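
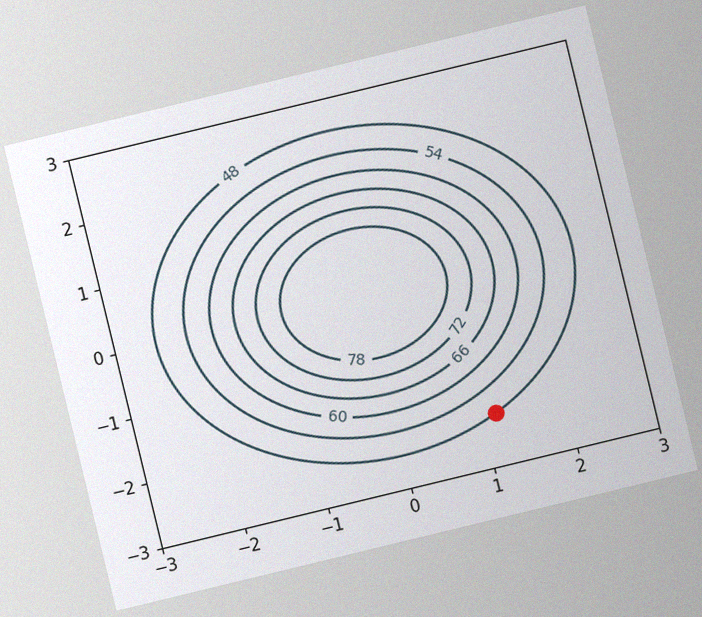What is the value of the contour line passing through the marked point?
The chart is tilted about 14° counter-clockwise, with some photo noise. The marked point sits on the contour labelled 48.

48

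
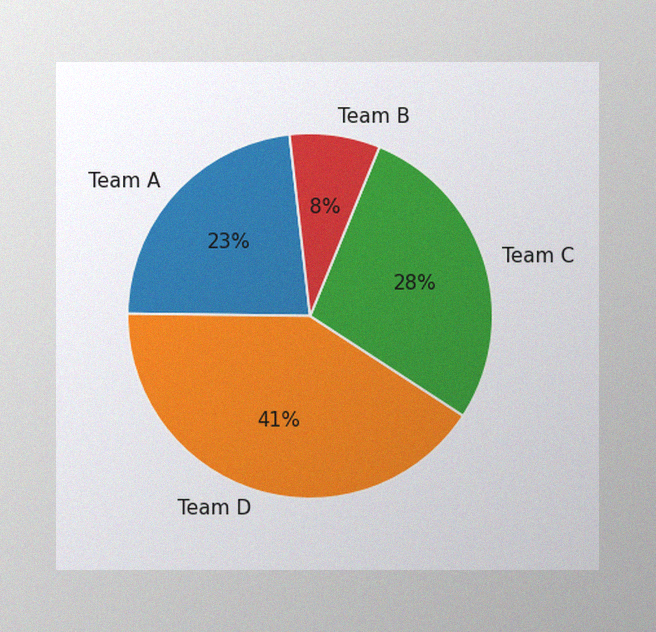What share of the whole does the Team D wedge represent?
41%

The image has some photo noise and uneven lighting. The Team D slice takes up 41% of the pie.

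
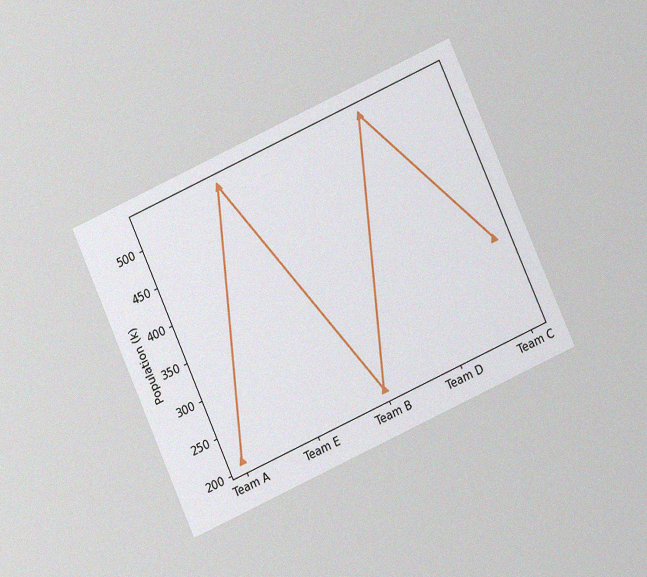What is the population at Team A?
The chart is tilted about 24° counter-clockwise and viewed at a slight angle, with some photo noise. At Team A, the line is at 212k.

212k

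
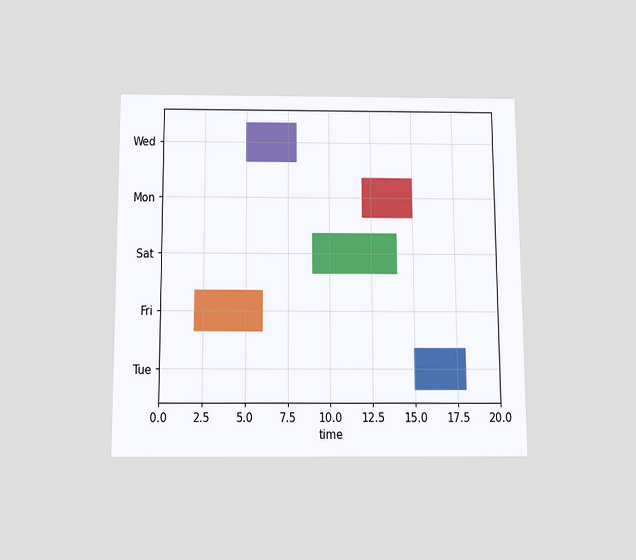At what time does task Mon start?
The chart is viewed slightly from below. The Mon bar begins at t=12.

12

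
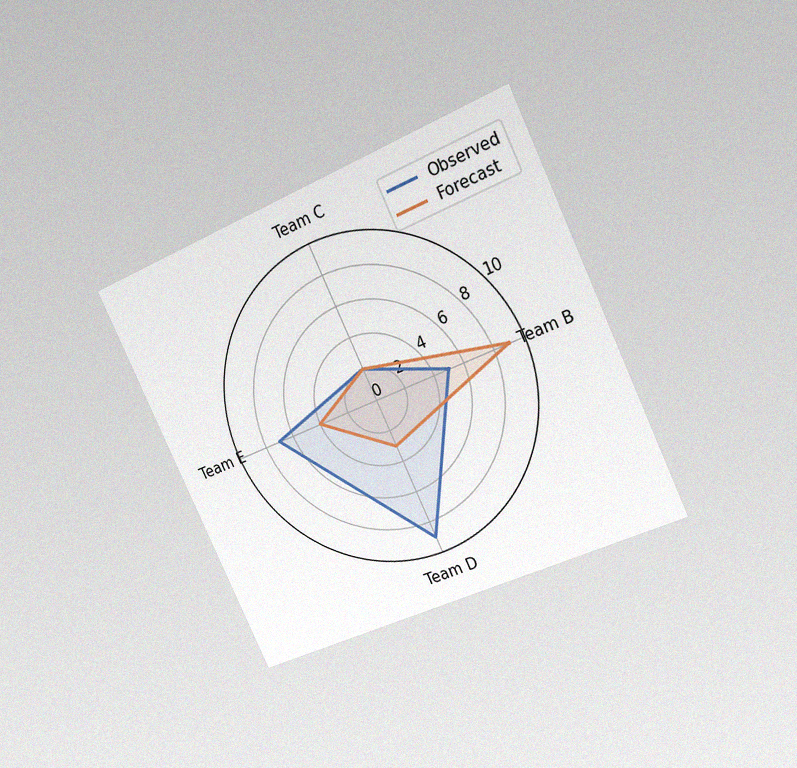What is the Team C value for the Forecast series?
The chart is tilted about 25° counter-clockwise and viewed at a slight angle, with some photo noise. On the Team C axis, Forecast reaches 2.

2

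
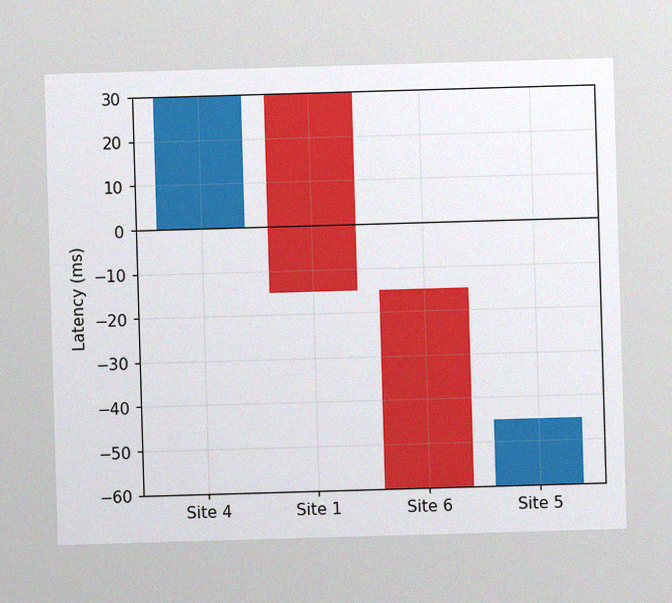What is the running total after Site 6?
-60ms

The image has some photo noise and uneven lighting. After Site 6 the running total reaches -60ms.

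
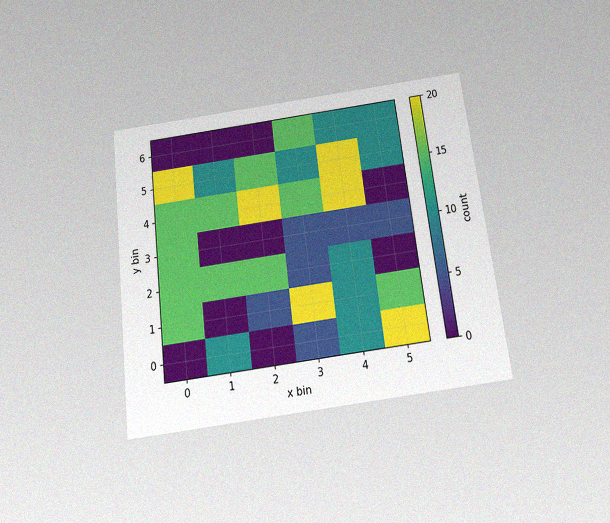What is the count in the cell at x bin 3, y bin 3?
The chart is tilted about 7° counter-clockwise and viewed slightly from below, with some photo noise. Matching the cell (3, 3) against the colorbar gives 5.

5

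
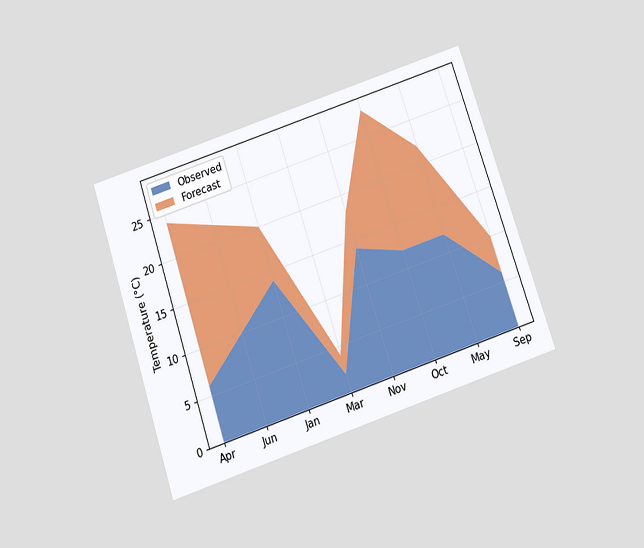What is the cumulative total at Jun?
The chart is tilted about 18° counter-clockwise and viewed slightly from below. The stacked total at Jun reaches 22°C.

22°C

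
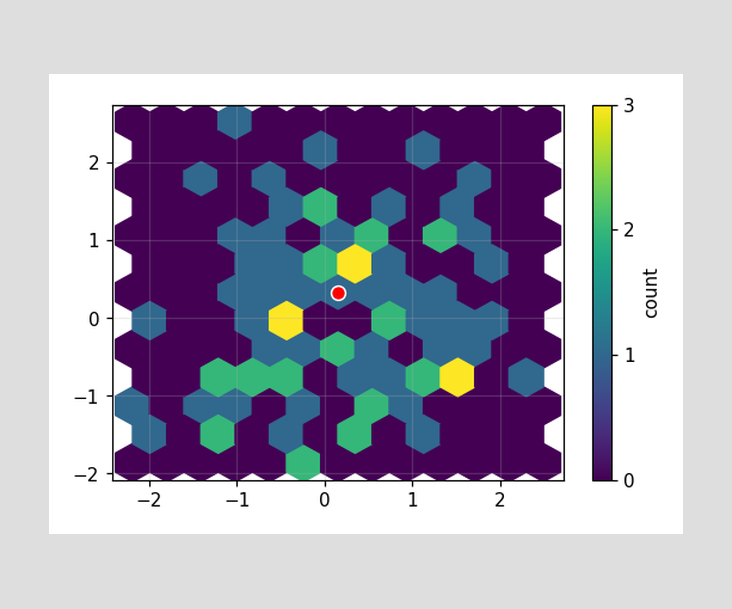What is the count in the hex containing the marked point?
The marked hex reads 1 on the colorbar.

1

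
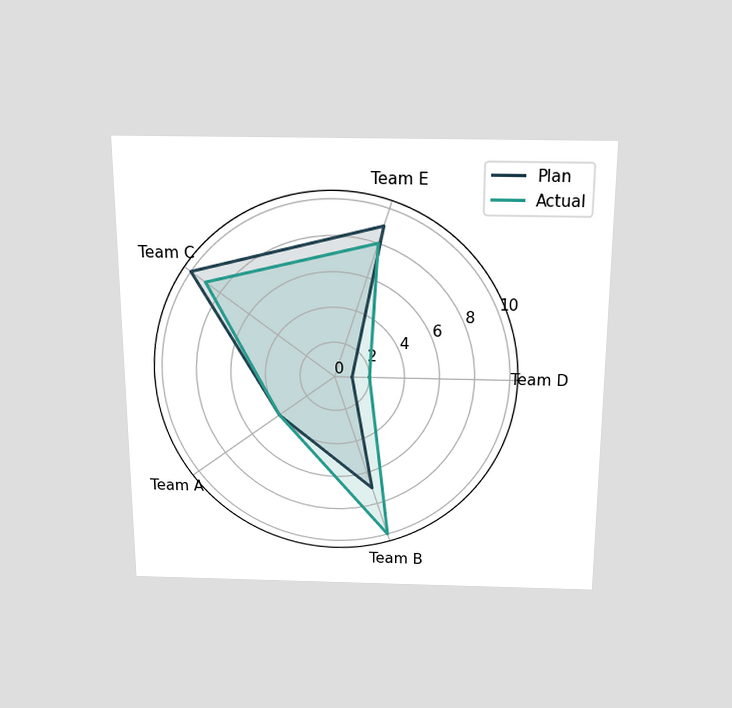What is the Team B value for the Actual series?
10

The chart is viewed slightly from above. On the Team B axis, Actual reaches 10.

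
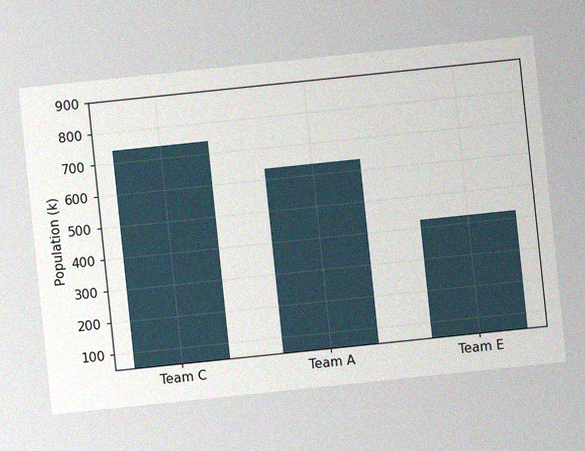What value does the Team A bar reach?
The chart is tilted about 6° counter-clockwise, with some photo noise. Reading along the chart's y-axis, the Team A bar reaches 636k.

636k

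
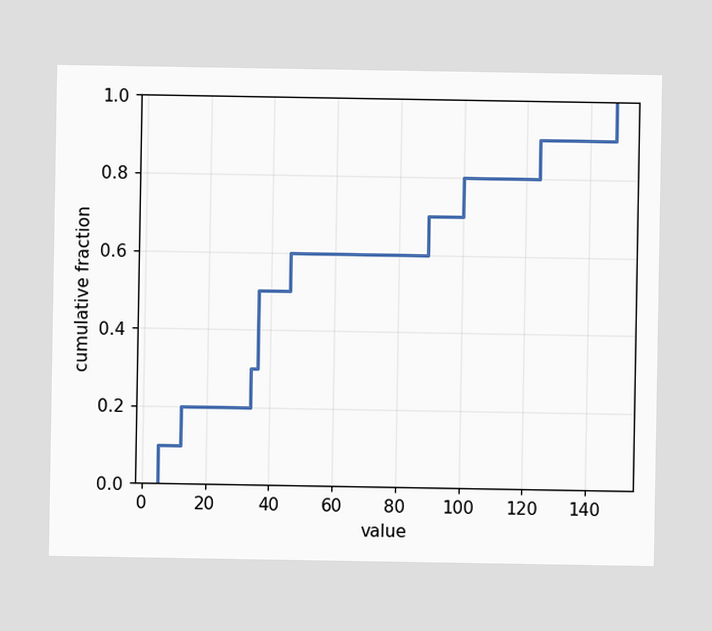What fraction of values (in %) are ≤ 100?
80%

At x=100 the ECDF step is at 80%.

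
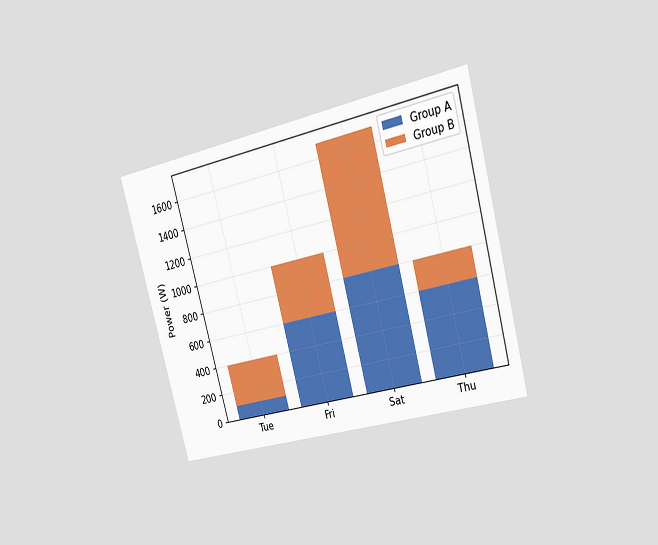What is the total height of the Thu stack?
800W

The chart is tilted about 15° counter-clockwise and viewed slightly from the right. The Thu stack's top reaches 800W on the y-axis.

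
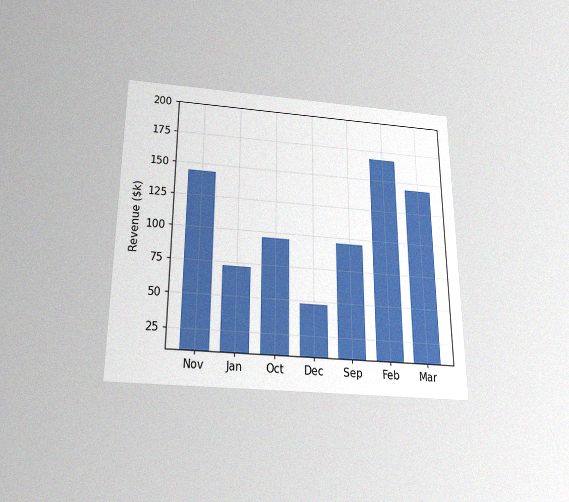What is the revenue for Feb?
The chart is viewed slightly from below, with some photo noise. Reading along the chart's y-axis, the Feb bar reaches $168k.

$168k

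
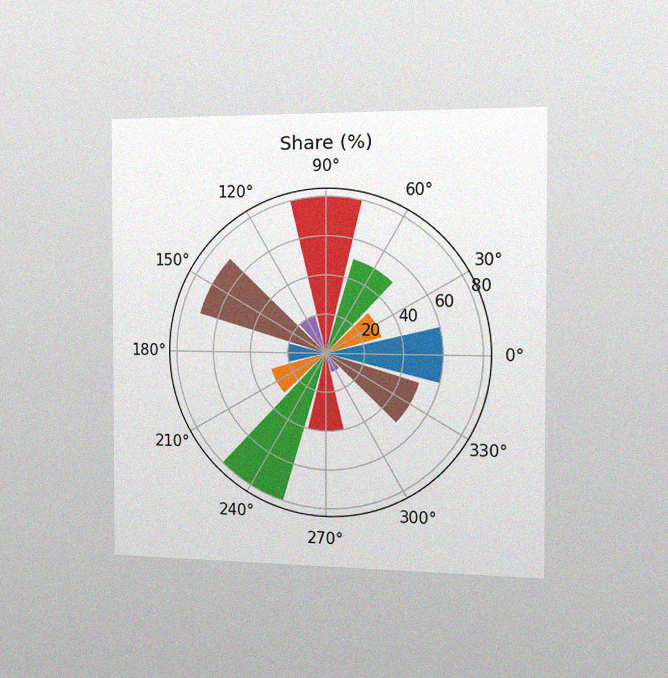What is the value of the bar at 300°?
10%

The chart is viewed slightly from the right, with some photo noise. The bar at 300° reaches 10% on the radial axis.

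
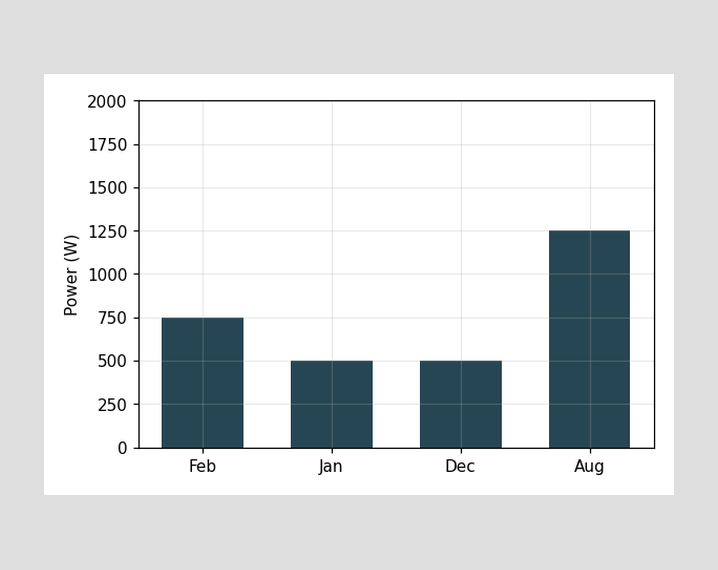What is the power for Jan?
500W

Reading along the chart's y-axis, the Jan bar reaches 500W.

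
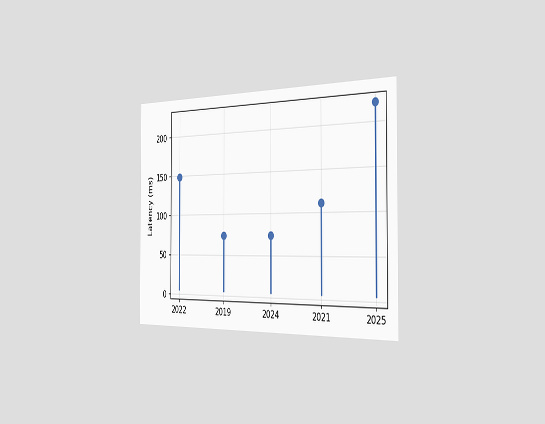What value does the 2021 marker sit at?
111ms

The chart is viewed slightly from the right. The 2021 marker sits at 111ms.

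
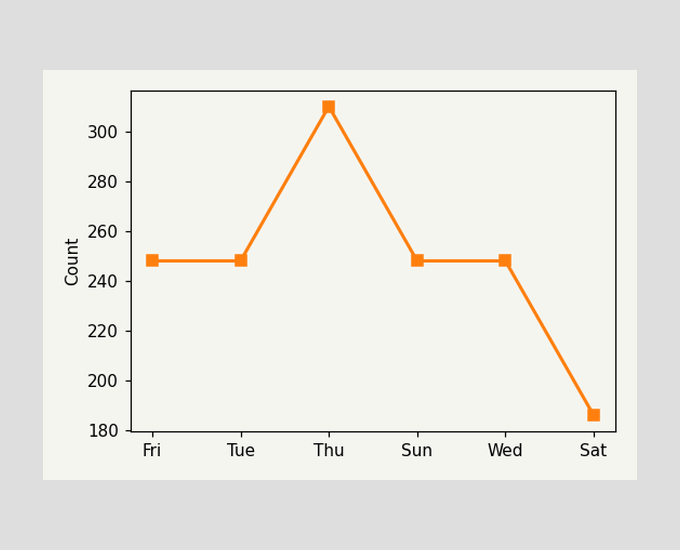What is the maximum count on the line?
310

The highest point is at Thu, and reading across to the y-axis gives 310.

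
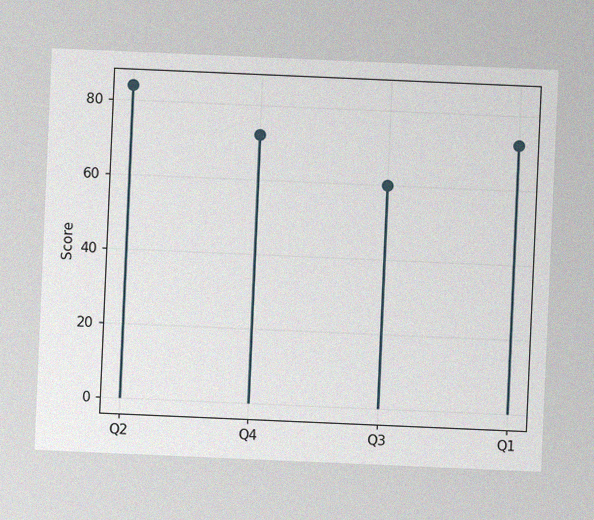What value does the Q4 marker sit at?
The chart is tilted about 2° clockwise, with some photo noise. The Q4 marker sits at 72.

72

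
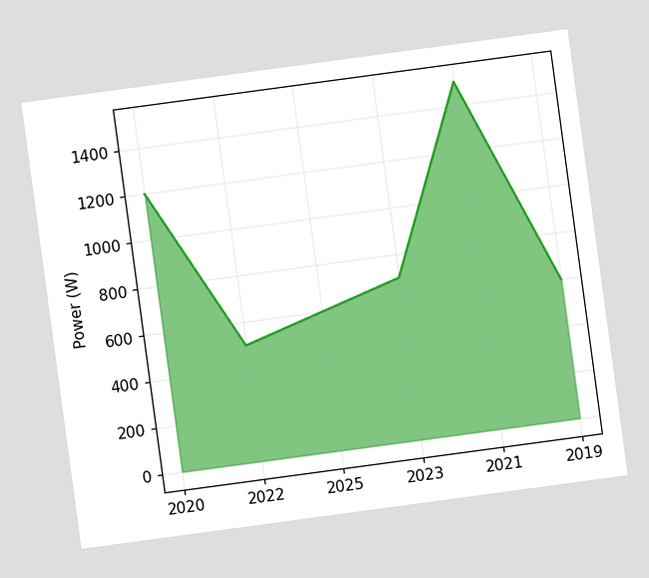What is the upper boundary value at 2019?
The chart is tilted about 8° counter-clockwise. At 2019 the upper boundary is at 600W.

600W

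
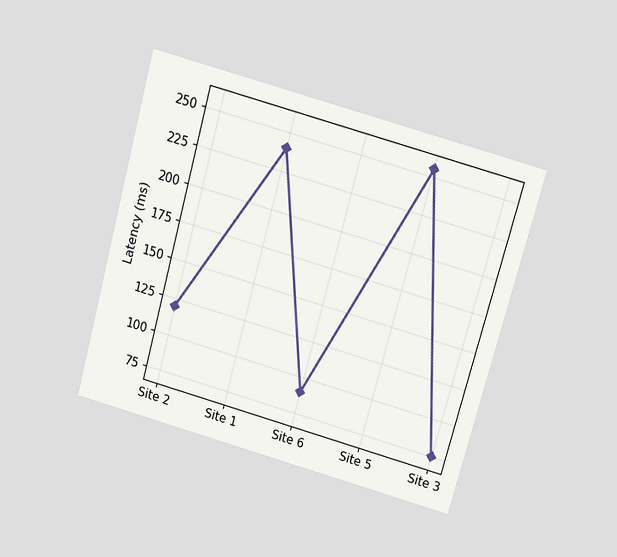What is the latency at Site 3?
75ms

The chart is tilted about 15° clockwise and viewed slightly from above. At Site 3, the line is at 75ms.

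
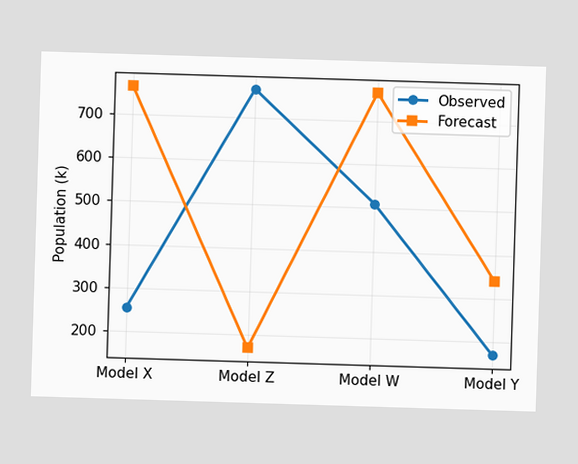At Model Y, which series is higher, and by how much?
Forecast, by 170k

At Model Y, Forecast sits above the other line by 170k.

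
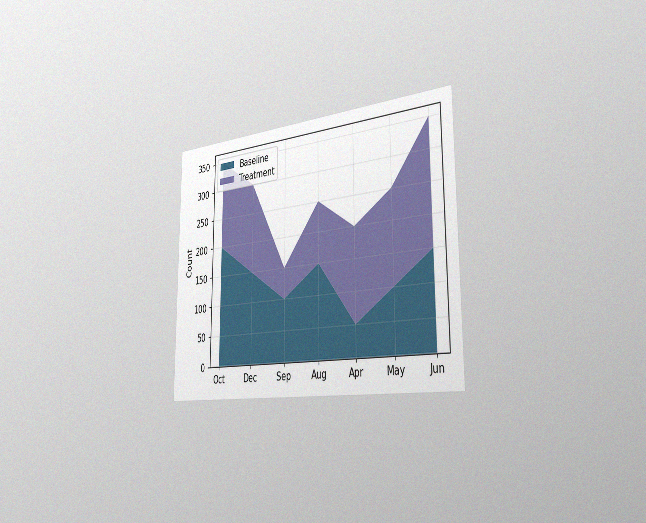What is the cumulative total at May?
The chart is viewed slightly from the right, with some photo noise. The stacked total at May reaches 250.

250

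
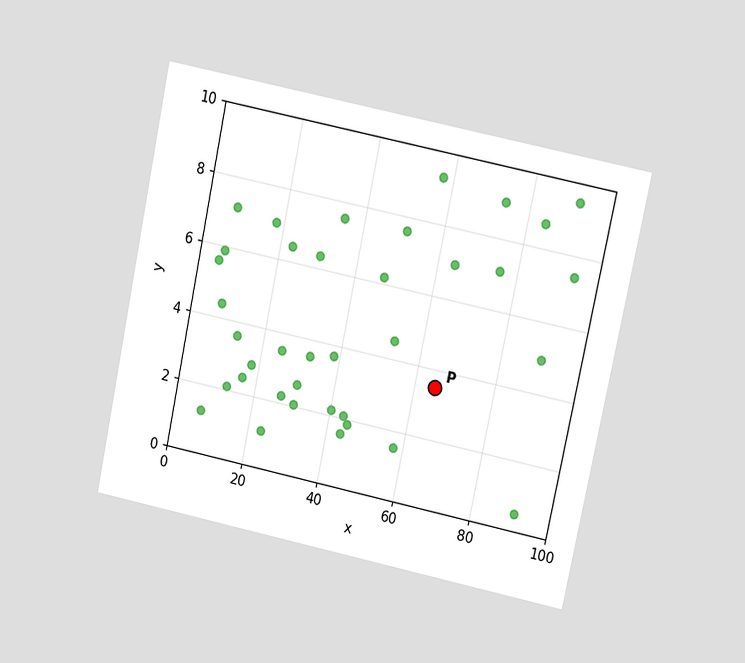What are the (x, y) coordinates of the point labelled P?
(65, 3.5)

The chart is tilted about 12° clockwise and viewed at a slight angle. Following the gridlines from P to each axis, P sits at (65, 3.5).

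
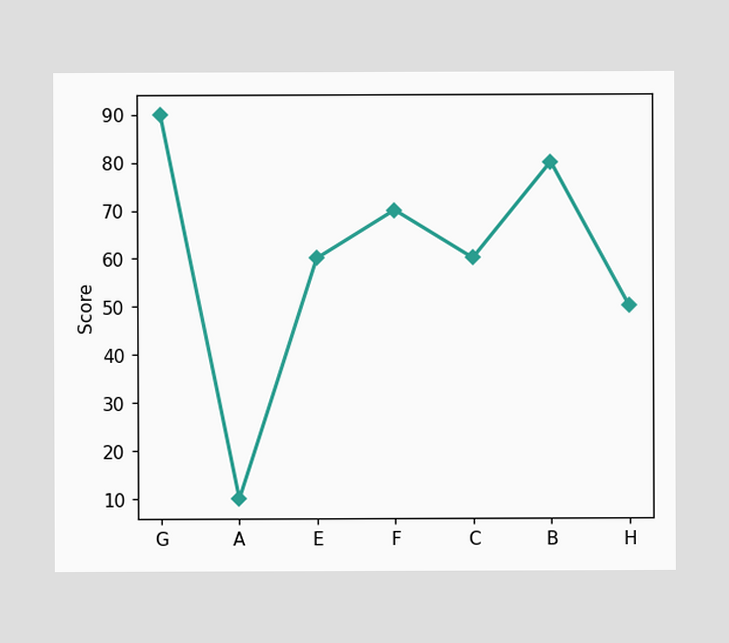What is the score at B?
80

At B, the line is at 80.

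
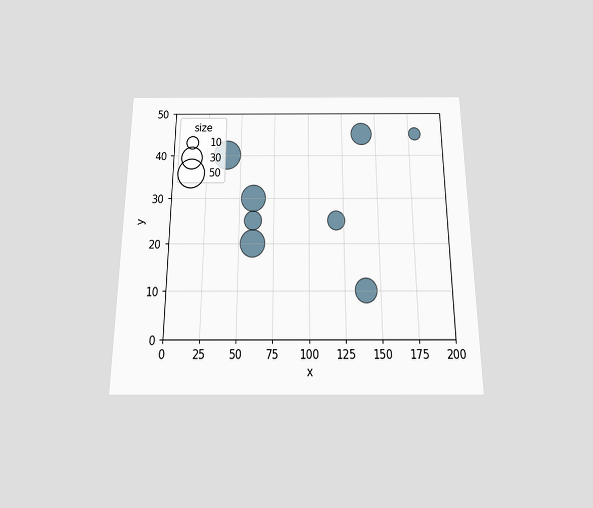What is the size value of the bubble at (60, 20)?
The chart is viewed slightly from below. Matching the bubble at (60, 20) against the size legend gives 40.

40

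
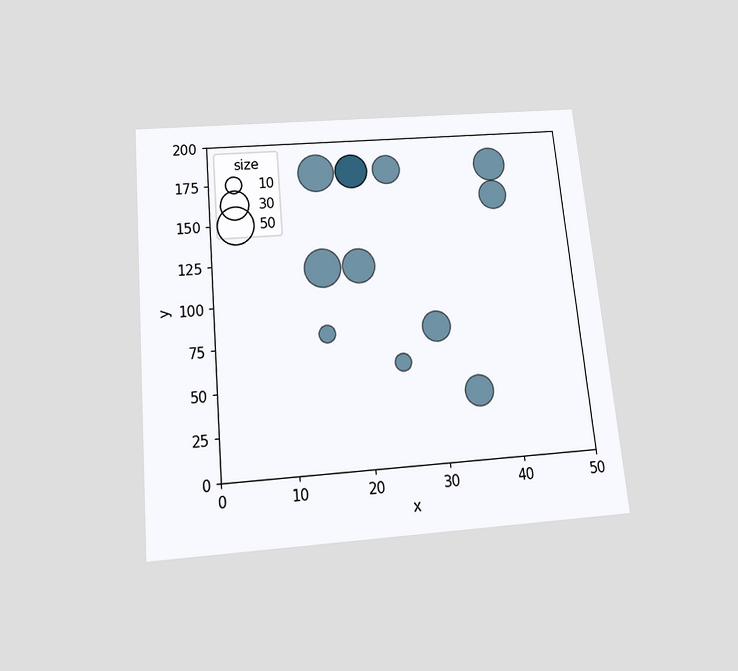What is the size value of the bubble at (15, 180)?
The chart is tilted about 5° counter-clockwise and viewed slightly from below. Matching the bubble at (15, 180) against the size legend gives 50.

50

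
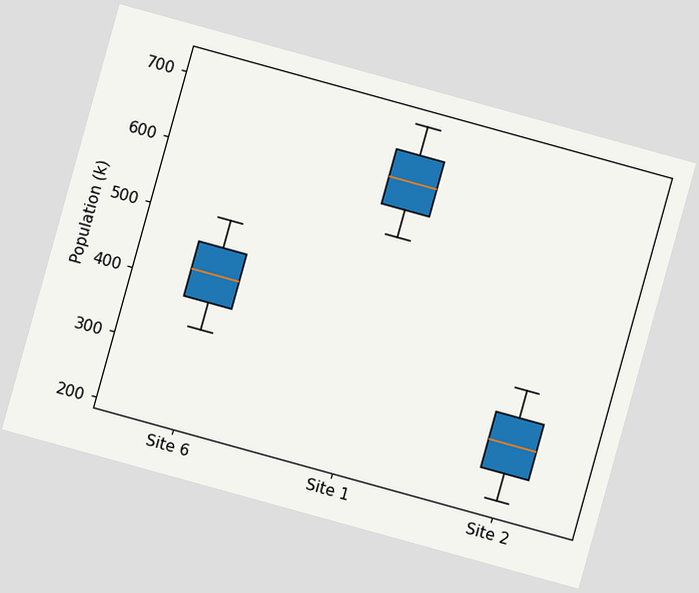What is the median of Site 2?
The chart is tilted about 15° clockwise. The median line in the Site 2 box sits at 294k.

294k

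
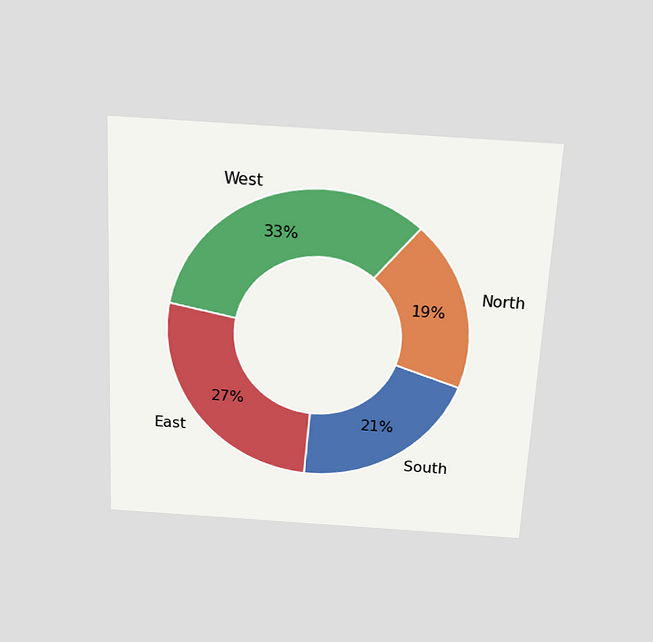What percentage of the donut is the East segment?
The chart is tilted about 3° clockwise and viewed slightly from above. The East segment takes up 27% of the ring.

27%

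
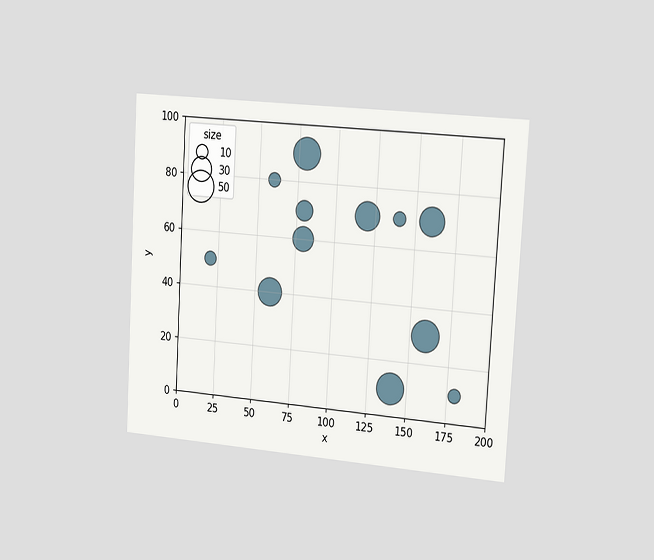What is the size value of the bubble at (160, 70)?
40

The chart is tilted about 3° clockwise and viewed slightly from the right. Matching the bubble at (160, 70) against the size legend gives 40.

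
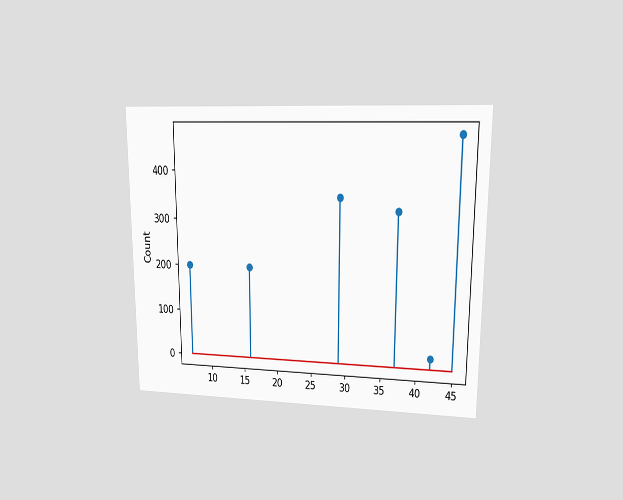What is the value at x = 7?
The chart is viewed at a slight angle. The stem at x=7 reaches 200.

200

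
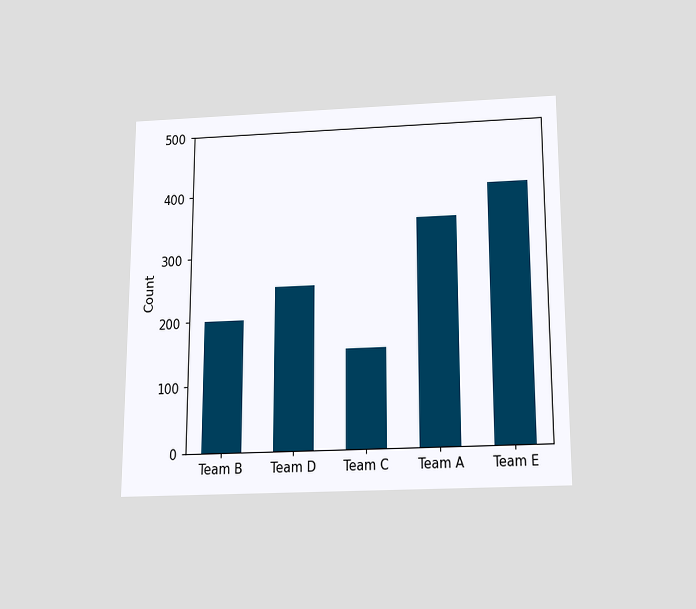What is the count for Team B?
200

The chart is viewed slightly from below. Reading along the chart's y-axis, the Team B bar reaches 200.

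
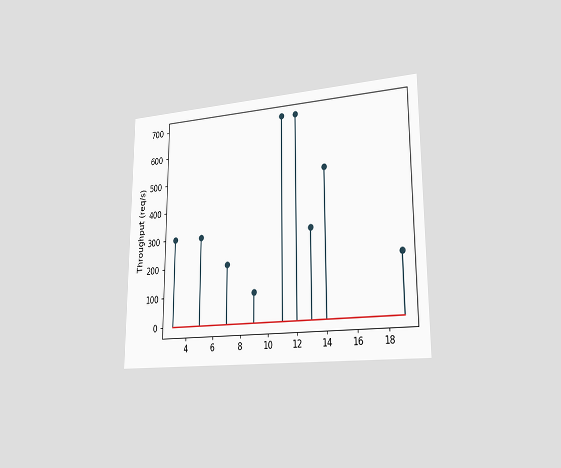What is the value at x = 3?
300req/s

The chart is viewed slightly from the right. The stem at x=3 reaches 300req/s.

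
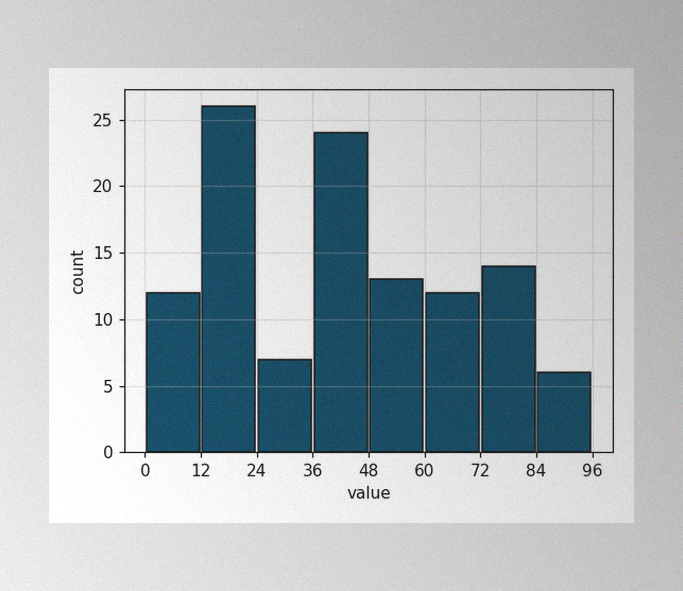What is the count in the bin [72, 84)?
14

The image has some photo noise and uneven lighting. The [72, 84) bin has height 14.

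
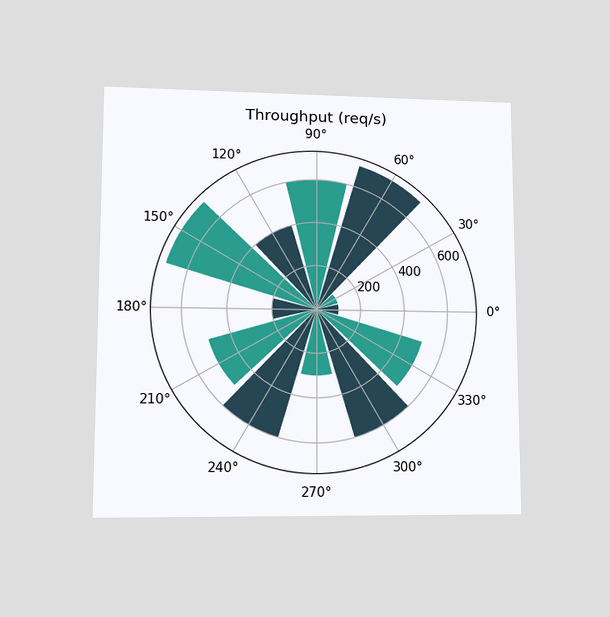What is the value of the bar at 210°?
500req/s

The chart is viewed at a slight angle. The bar at 210° reaches 500req/s on the radial axis.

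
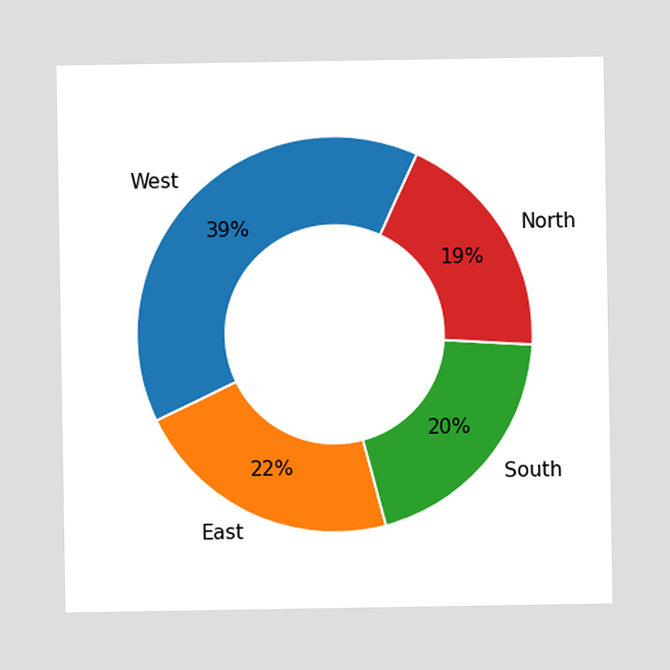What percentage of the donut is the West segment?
The West segment takes up 39% of the ring.

39%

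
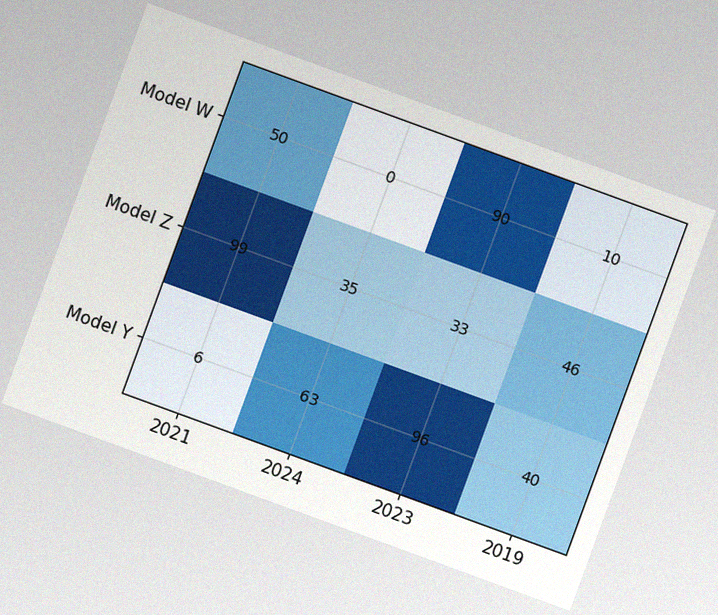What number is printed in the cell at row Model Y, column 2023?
The chart is tilted about 20° clockwise, with some photo noise. The (Model Y, 2023) cell reads 96.

96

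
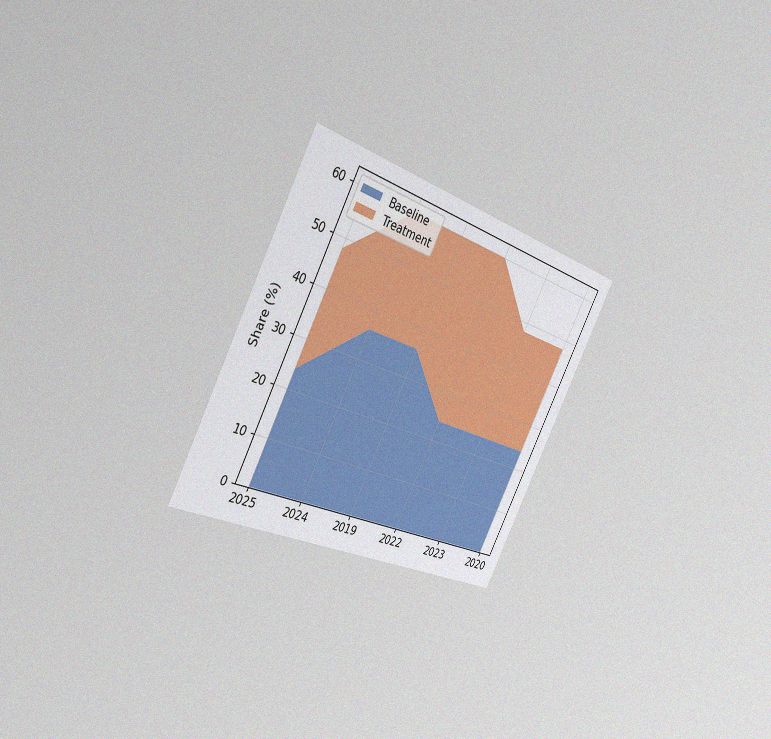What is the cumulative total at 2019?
60%

The chart is tilted about 27° clockwise and viewed slightly from the left, with some photo noise. The stacked total at 2019 reaches 60%.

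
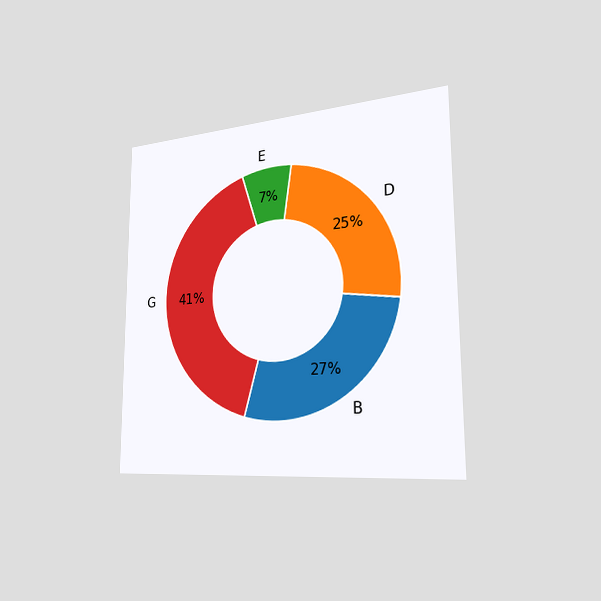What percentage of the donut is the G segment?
41%

The chart is viewed slightly from the right. The G segment takes up 41% of the ring.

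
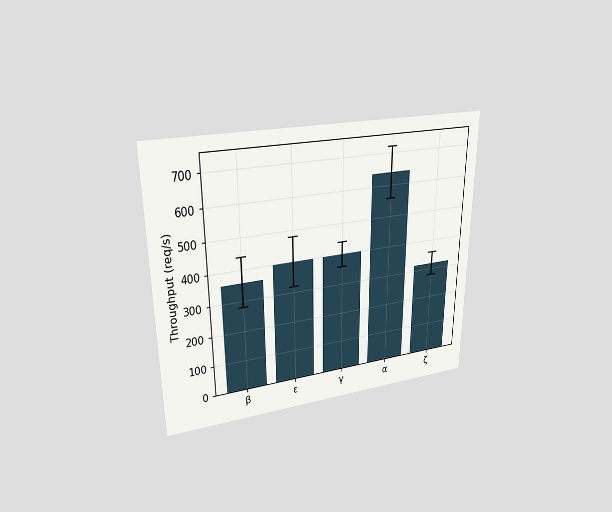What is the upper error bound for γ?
The chart is viewed at a slight angle. The γ bar's upper whisker reaches 440req/s.

440req/s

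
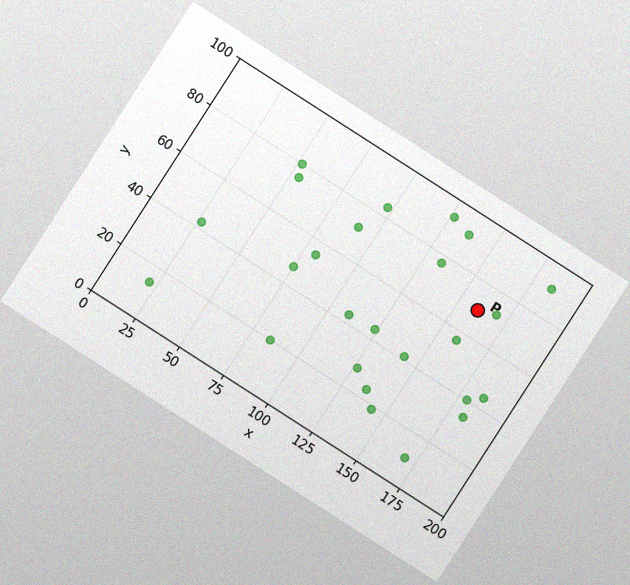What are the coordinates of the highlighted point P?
(160, 70)

The chart is tilted about 33° clockwise, with some photo noise. Following the gridlines from P to each axis, P sits at (160, 70).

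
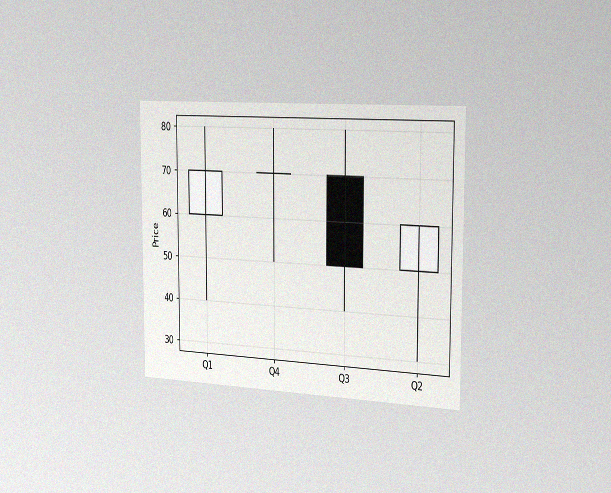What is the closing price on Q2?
60

The chart is viewed slightly from the right, with some photo noise. The Q2 candle closes at 60.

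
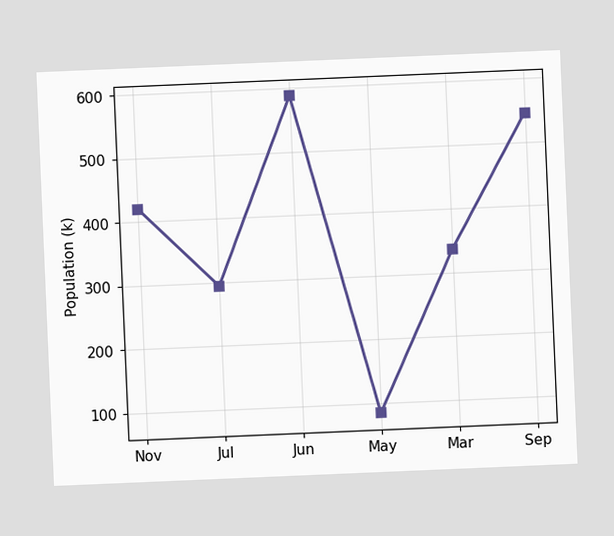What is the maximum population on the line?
The chart is tilted about 2° counter-clockwise. The highest point is at Jun, and reading across to the y-axis gives 588k.

588k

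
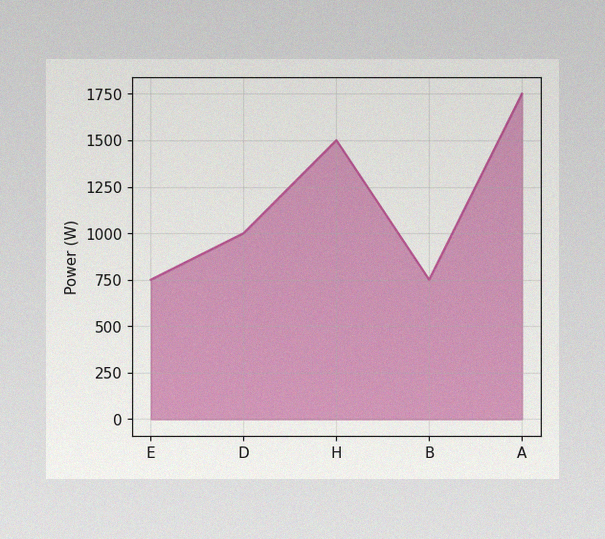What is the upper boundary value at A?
The image has some photo noise and uneven lighting. At A the upper boundary is at 1750W.

1750W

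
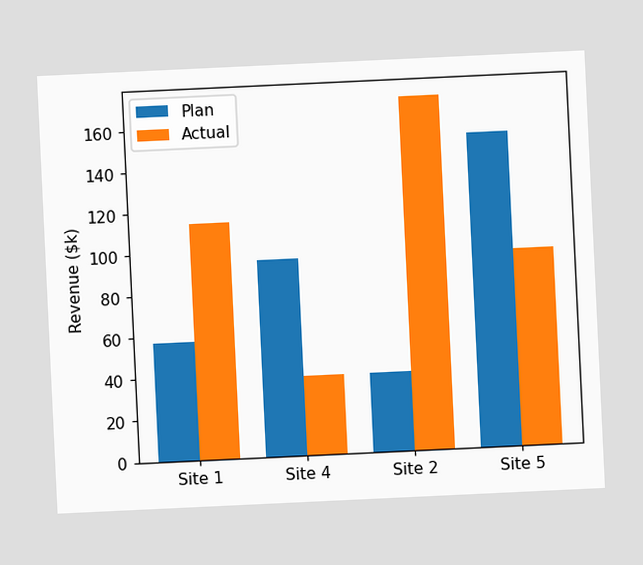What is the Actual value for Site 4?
The chart is tilted about 3° counter-clockwise. The Actual bar at Site 4 reaches $38k on the y-axis.

$38k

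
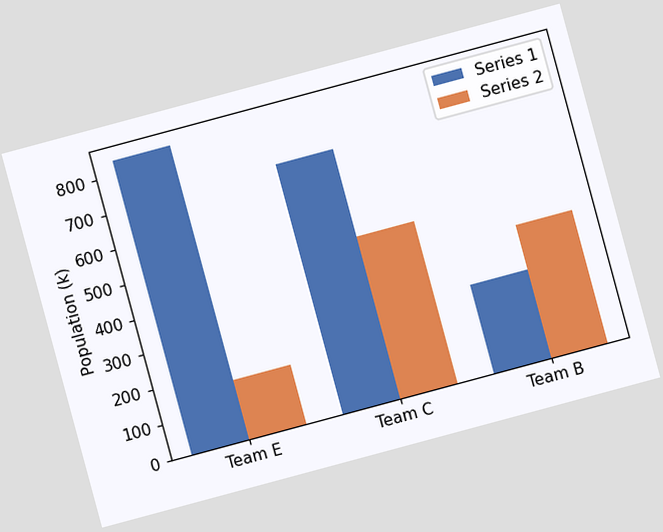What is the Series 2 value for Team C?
The chart is tilted about 15° counter-clockwise. The Series 2 bar at Team C reaches 462k on the y-axis.

462k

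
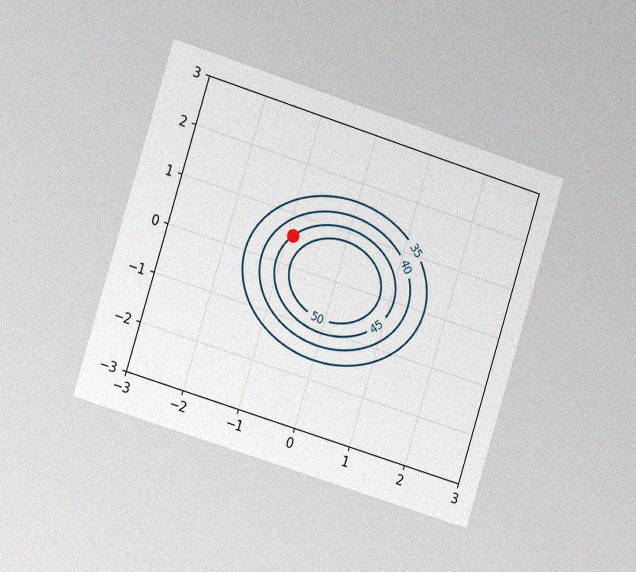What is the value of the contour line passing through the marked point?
The chart is tilted about 17° clockwise and viewed slightly from the left, with some photo noise. The marked point sits on the contour labelled 45.

45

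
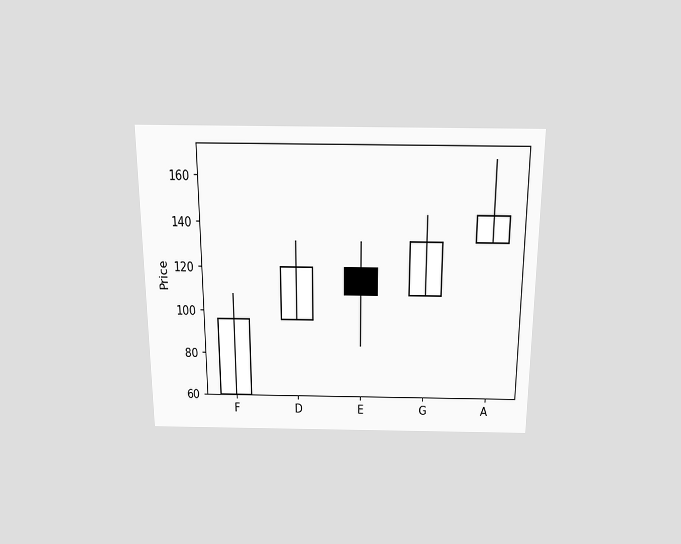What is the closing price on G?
The chart is viewed slightly from above. The G candle closes at 132.

132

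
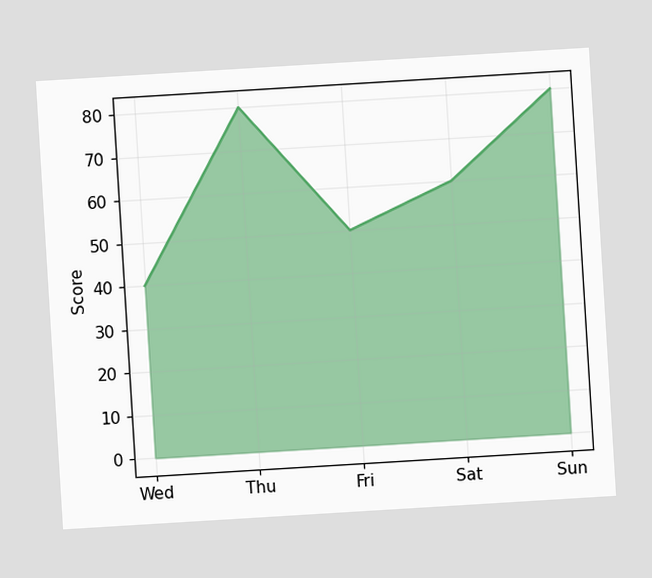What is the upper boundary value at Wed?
The chart is tilted about 3° counter-clockwise. At Wed the upper boundary is at 40.

40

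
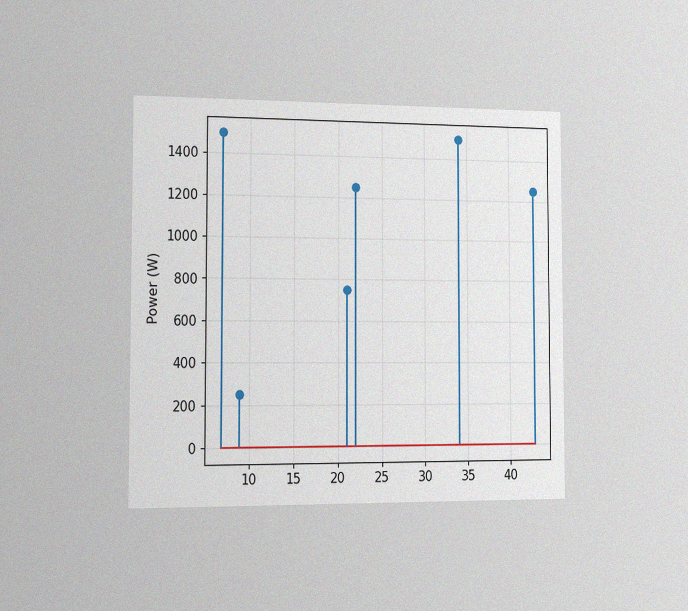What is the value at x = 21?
750W

The chart is viewed slightly from the left, with some photo noise. The stem at x=21 reaches 750W.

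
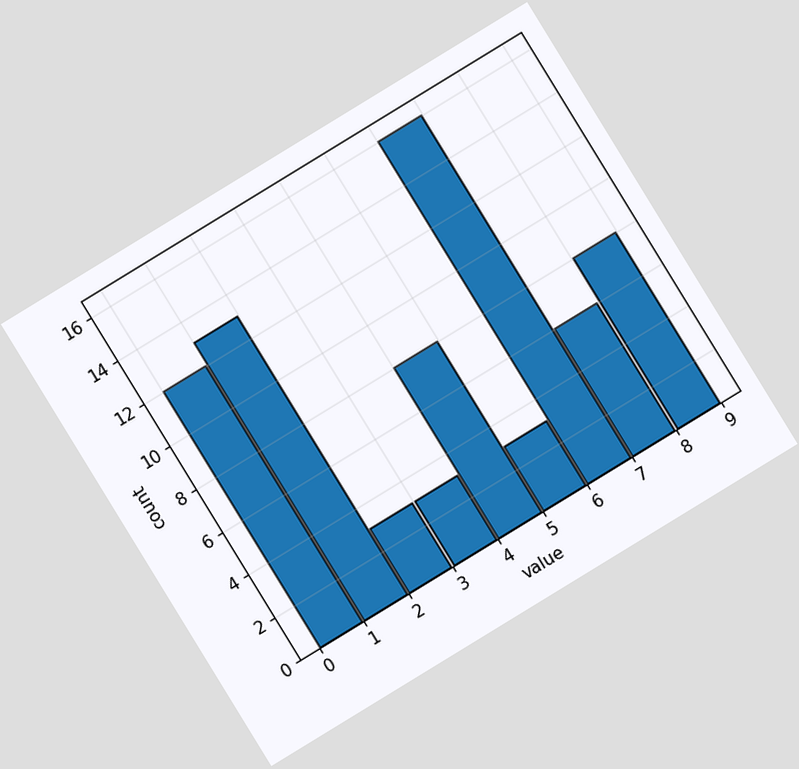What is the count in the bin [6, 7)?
The chart is tilted about 31° counter-clockwise. The [6, 7) bin has height 16.

16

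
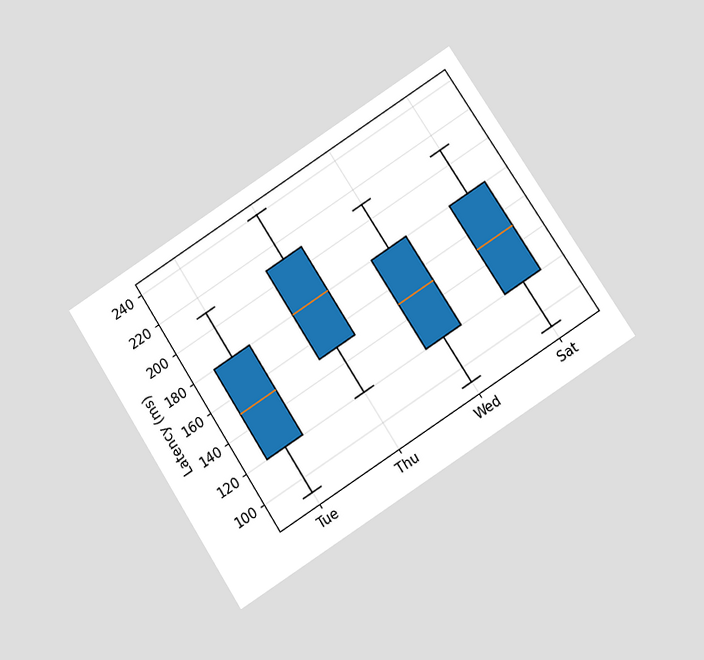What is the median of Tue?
150ms

The chart is tilted about 33° counter-clockwise and viewed at a slight angle. The median line in the Tue box sits at 150ms.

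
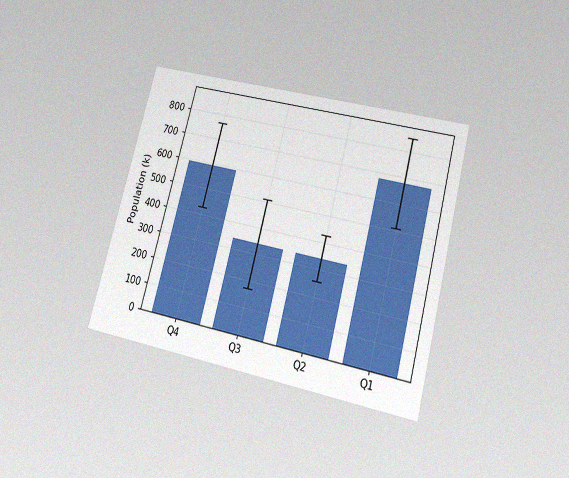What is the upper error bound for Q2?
The chart is tilted about 15° clockwise and viewed slightly from below, with some photo noise. The Q2 bar's upper whisker reaches 425k.

425k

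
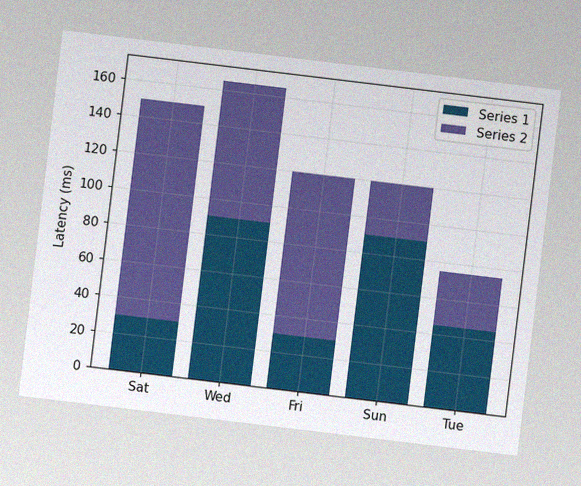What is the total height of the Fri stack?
The chart is tilted about 7° clockwise, with some photo noise. The Fri stack's top reaches 120ms on the y-axis.

120ms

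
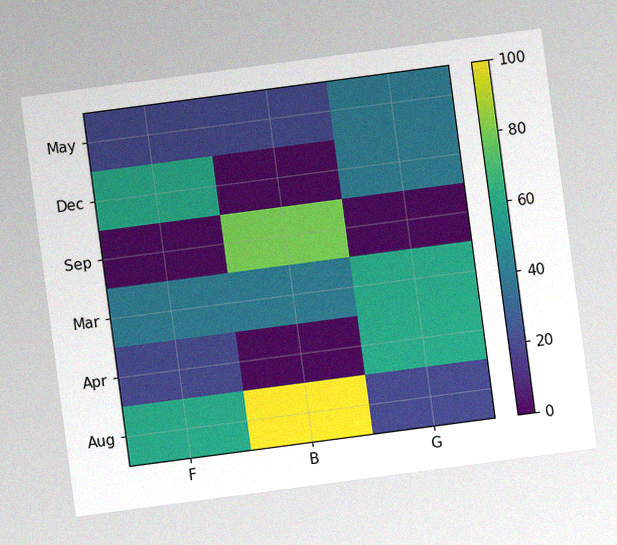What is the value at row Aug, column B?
100

The chart is tilted about 8° counter-clockwise, with some photo noise. Matching cell (Aug, B) against the colorbar gives 100.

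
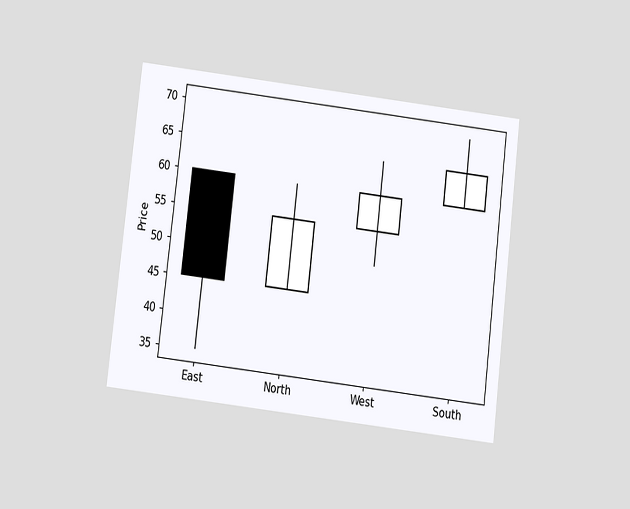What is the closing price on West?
The chart is tilted about 7° clockwise and viewed slightly from below. The West candle closes at 60.

60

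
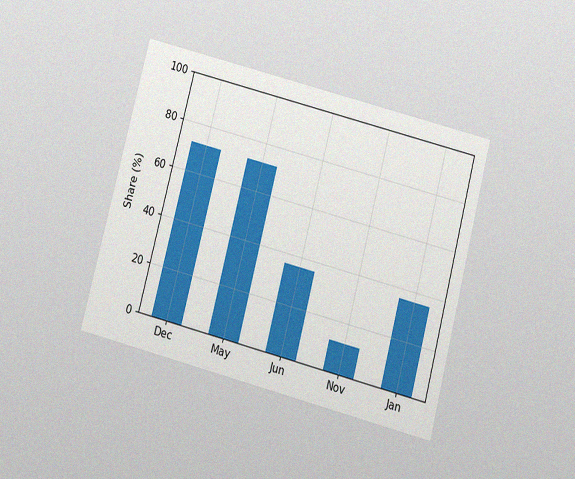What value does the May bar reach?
The chart is tilted about 15° clockwise and viewed slightly from below, with some photo noise. Reading along the chart's y-axis, the May bar reaches 72%.

72%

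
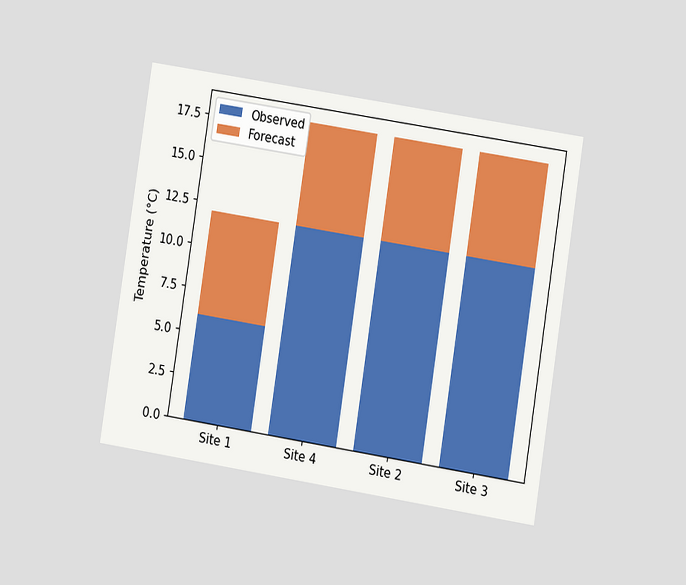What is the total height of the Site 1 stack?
The chart is tilted about 9° clockwise and viewed at a slight angle. The Site 1 stack's top reaches 12°C on the y-axis.

12°C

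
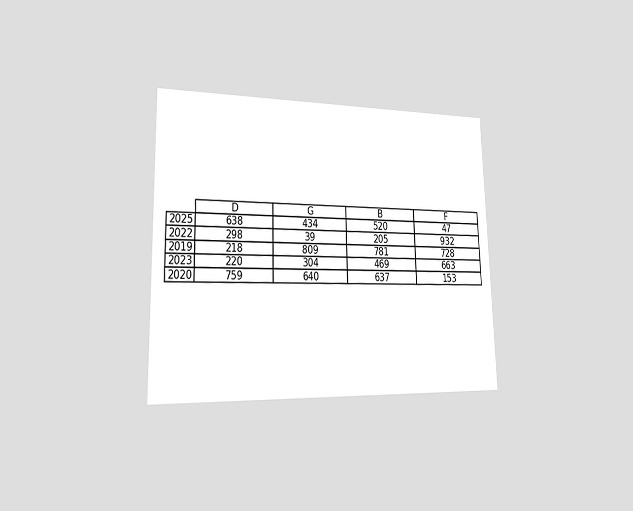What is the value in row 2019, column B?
The chart is viewed slightly from the left. The (2019, B) cell reads 781.

781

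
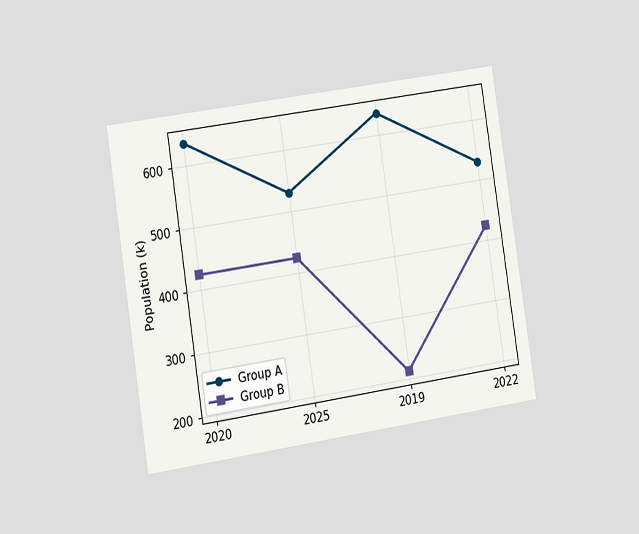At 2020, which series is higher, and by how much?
The chart is tilted about 9° counter-clockwise and viewed slightly from the left. At 2020, Group A sits above the other line by 212k.

Group A, by 212k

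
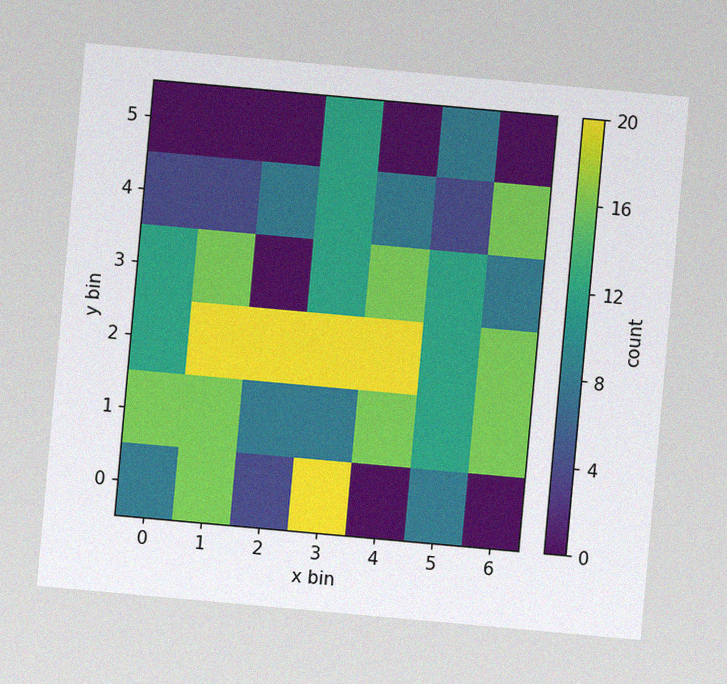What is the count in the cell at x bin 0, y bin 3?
12

The chart is tilted about 5° clockwise, with some photo noise. Matching the cell (0, 3) against the colorbar gives 12.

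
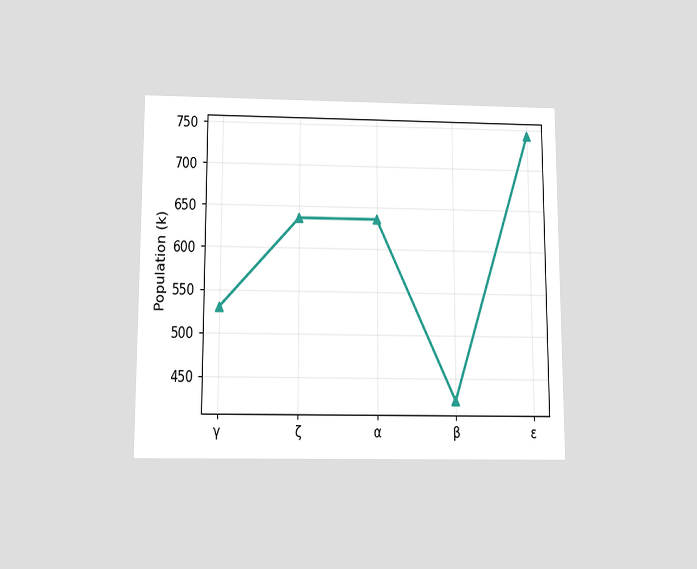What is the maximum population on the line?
The chart is viewed slightly from below. The highest point is at ε, and reading across to the y-axis gives 742k.

742k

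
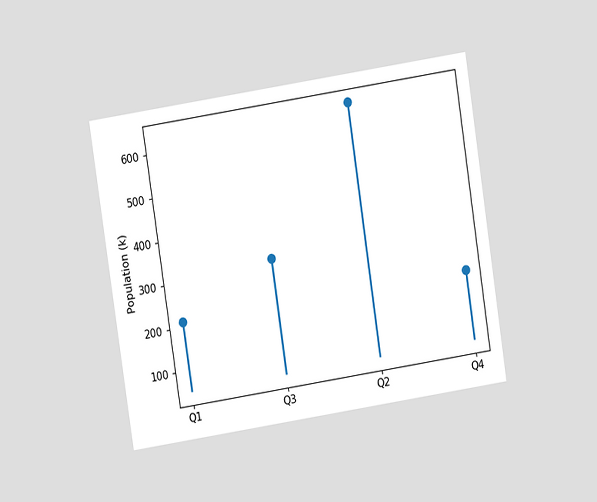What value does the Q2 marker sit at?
The chart is tilted about 9° counter-clockwise and viewed at a slight angle. The Q2 marker sits at 636k.

636k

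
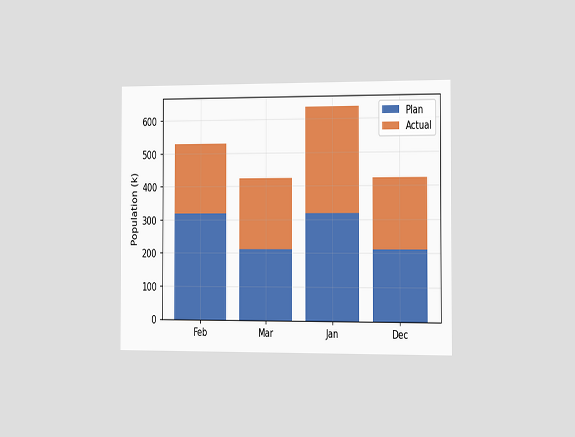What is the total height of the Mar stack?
424k

The chart is viewed slightly from the right. The Mar stack's top reaches 424k on the y-axis.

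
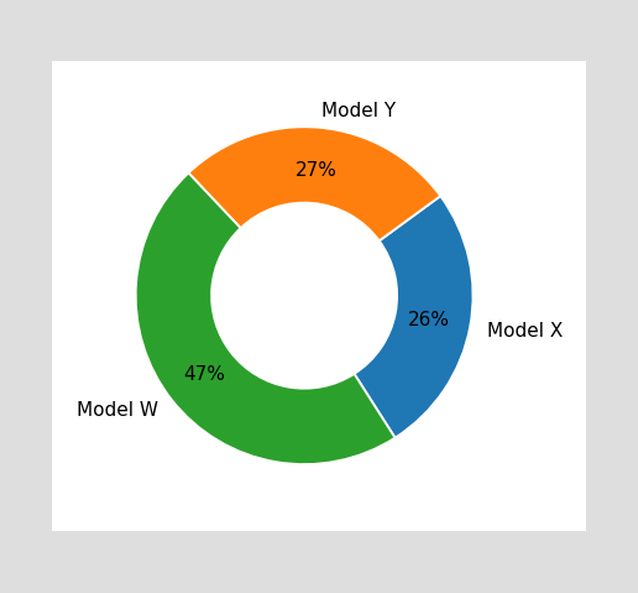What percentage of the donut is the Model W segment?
The Model W segment takes up 47% of the ring.

47%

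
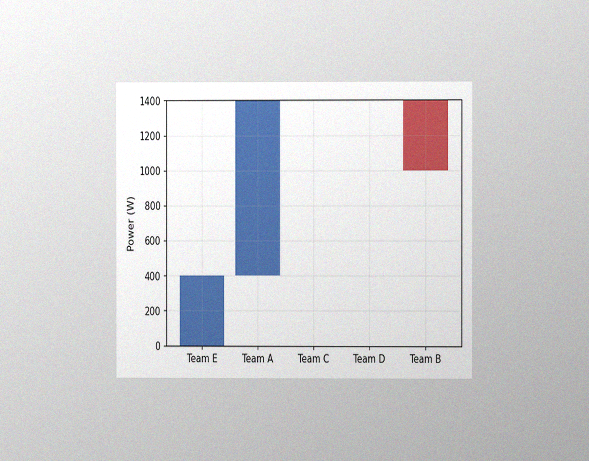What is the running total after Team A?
1400W

The chart is viewed at a slight angle, with some photo noise. After Team A the running total reaches 1400W.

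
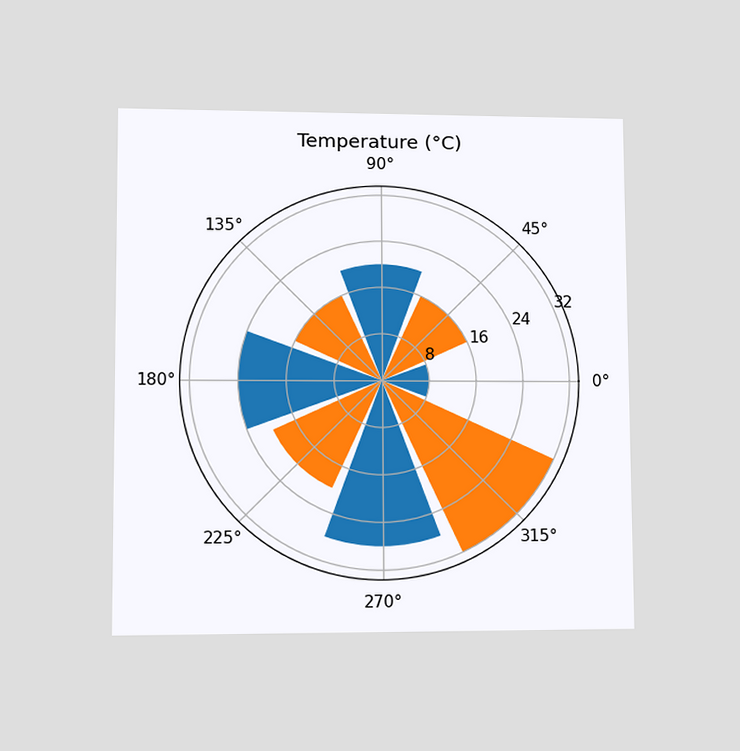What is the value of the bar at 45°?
The chart is viewed at a slight angle. The bar at 45° reaches 16°C on the radial axis.

16°C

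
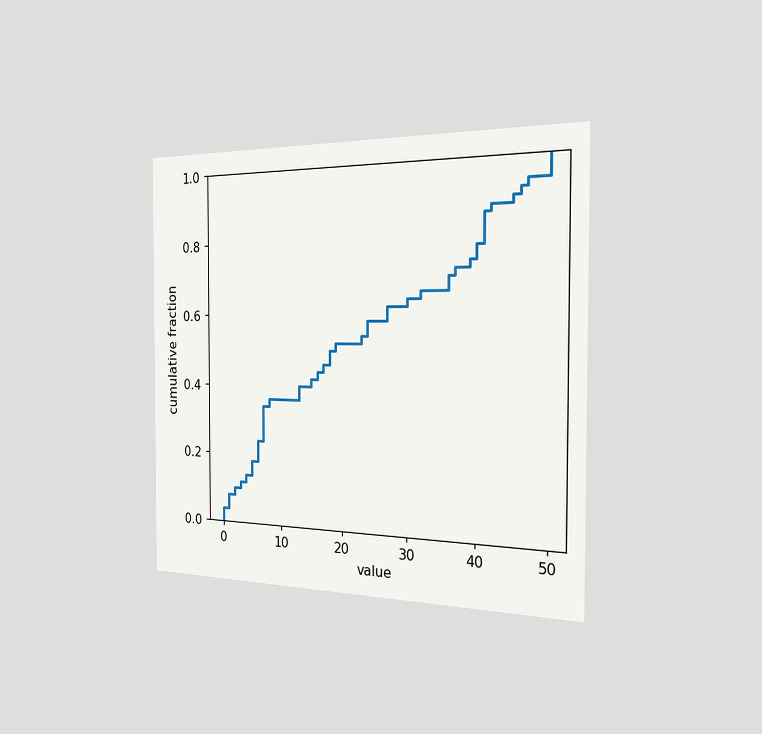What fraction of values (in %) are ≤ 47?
94%

The chart is viewed slightly from the right. At x=47 the ECDF step is at 94%.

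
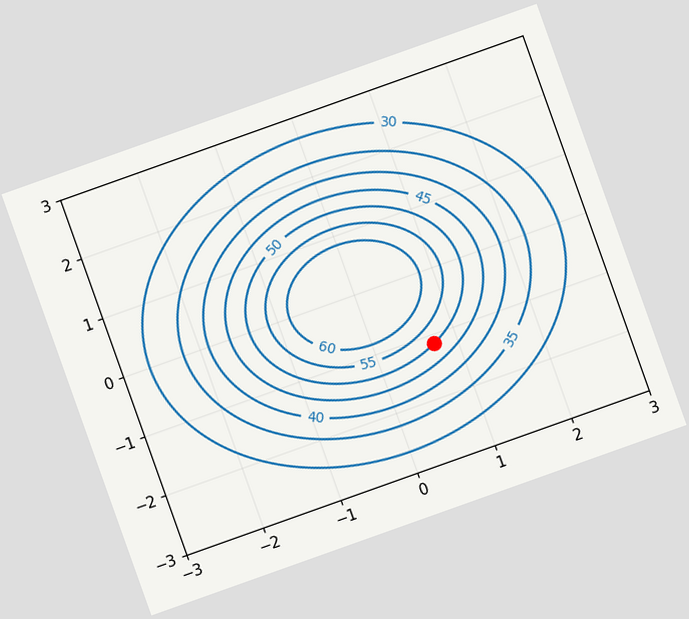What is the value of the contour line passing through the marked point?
The chart is tilted about 20° counter-clockwise. The marked point sits on the contour labelled 50.

50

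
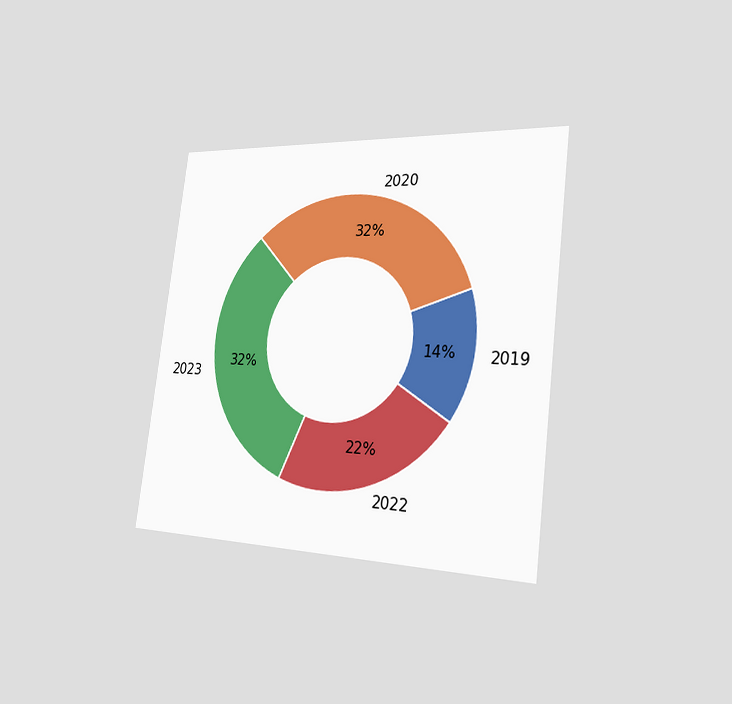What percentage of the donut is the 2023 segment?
The chart is tilted about 7° clockwise and viewed slightly from the right. The 2023 segment takes up 32% of the ring.

32%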